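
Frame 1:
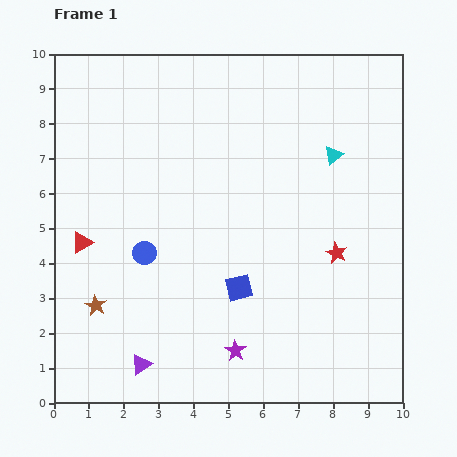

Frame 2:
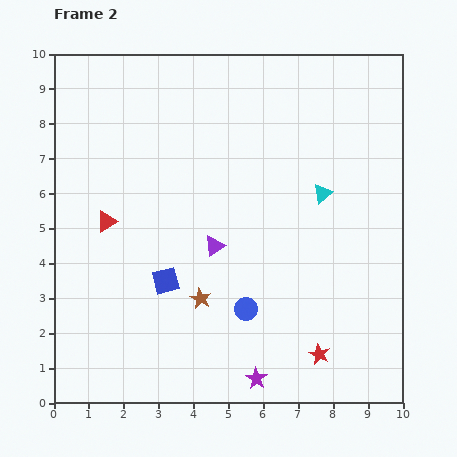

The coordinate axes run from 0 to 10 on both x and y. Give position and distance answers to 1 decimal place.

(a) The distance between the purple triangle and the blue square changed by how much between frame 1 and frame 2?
-1.9

Distance in frame 1: 3.6. Distance in frame 2: 1.7.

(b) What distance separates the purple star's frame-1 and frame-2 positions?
1.0

The purple star moved from (5.2, 1.5) to (5.8, 0.7), a distance of √(0.6² + 0.8²) ≈ 1.0.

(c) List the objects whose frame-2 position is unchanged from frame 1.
none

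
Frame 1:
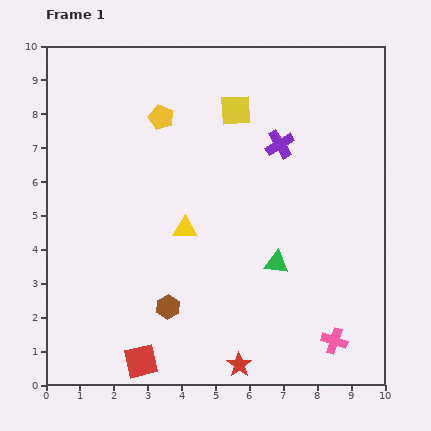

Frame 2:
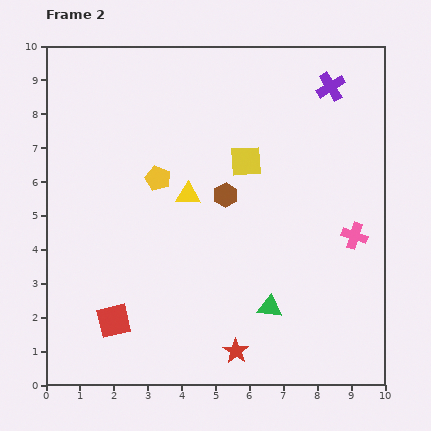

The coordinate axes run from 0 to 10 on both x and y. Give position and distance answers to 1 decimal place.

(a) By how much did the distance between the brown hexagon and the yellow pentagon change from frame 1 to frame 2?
-3.5

Distance in frame 1: 5.6. Distance in frame 2: 2.1.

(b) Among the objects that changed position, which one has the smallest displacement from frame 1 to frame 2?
the red star

(moved 0.4)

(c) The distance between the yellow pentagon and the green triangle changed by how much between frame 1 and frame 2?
-0.5

Distance in frame 1: 5.5. Distance in frame 2: 5.0.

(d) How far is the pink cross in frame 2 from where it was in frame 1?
3.2

The pink cross moved from (8.5, 1.3) to (9.1, 4.4), a distance of √(0.6² + 3.1²) ≈ 3.2.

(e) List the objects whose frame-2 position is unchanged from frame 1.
none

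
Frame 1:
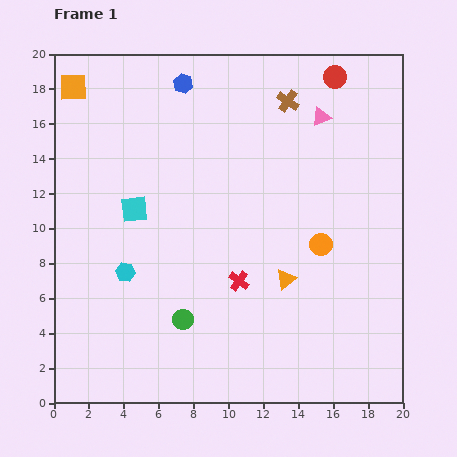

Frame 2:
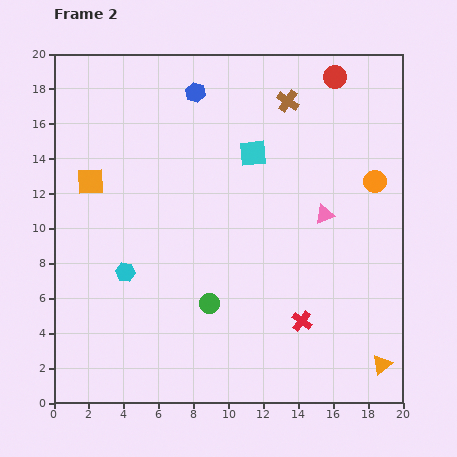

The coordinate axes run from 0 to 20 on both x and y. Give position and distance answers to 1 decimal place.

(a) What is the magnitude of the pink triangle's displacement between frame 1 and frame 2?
5.6

The pink triangle moved from (15.3, 16.4) to (15.5, 10.8), a distance of √(0.2² + 5.6²) ≈ 5.6.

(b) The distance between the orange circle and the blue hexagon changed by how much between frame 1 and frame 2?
-0.6

Distance in frame 1: 12.1. Distance in frame 2: 11.5.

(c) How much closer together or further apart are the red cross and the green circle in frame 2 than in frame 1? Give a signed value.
+1.5

Distance in frame 1: 3.9. Distance in frame 2: 5.4.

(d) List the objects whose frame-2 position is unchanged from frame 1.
the brown cross, the cyan hexagon, the red circle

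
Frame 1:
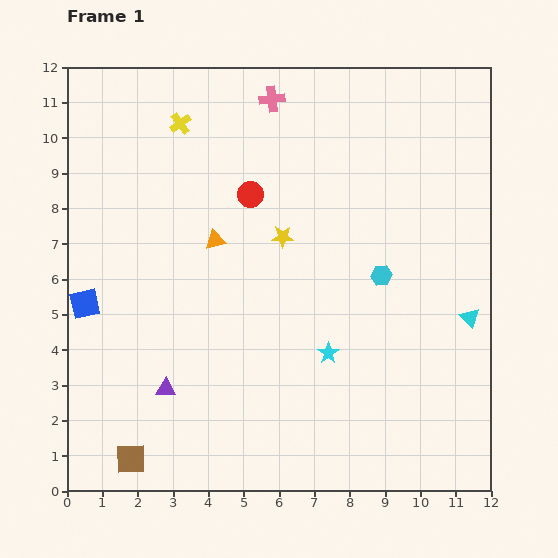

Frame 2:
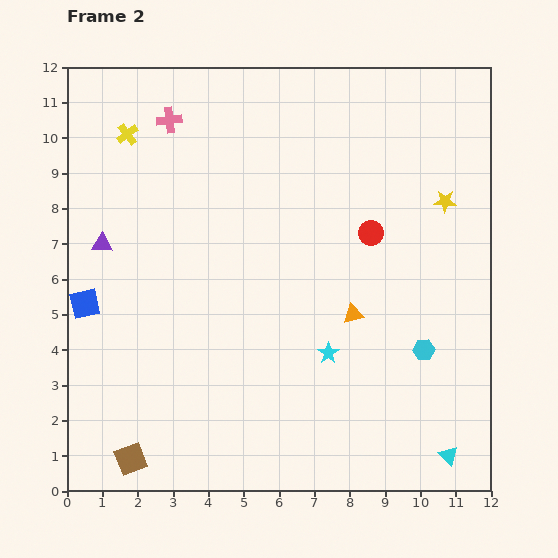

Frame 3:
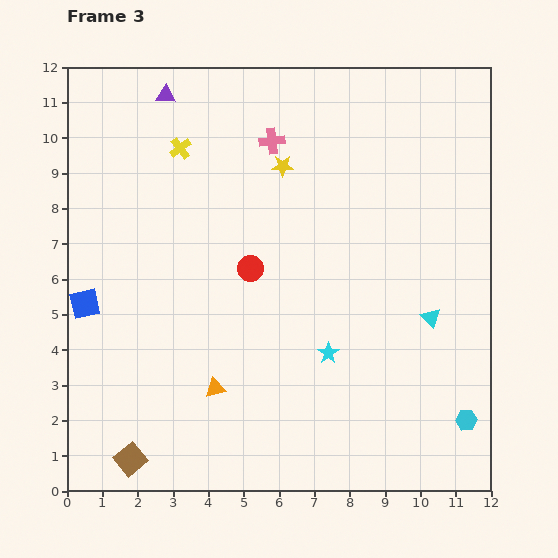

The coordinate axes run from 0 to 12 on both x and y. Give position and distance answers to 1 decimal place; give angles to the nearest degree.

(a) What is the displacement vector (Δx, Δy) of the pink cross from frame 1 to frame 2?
(-2.9, -0.6)

The pink cross was at (5.8, 11.1) in frame 1 and (2.9, 10.5) in frame 2.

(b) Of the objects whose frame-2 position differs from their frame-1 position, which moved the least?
the yellow cross

(moved 1.5)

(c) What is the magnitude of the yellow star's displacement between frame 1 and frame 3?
2.0

The yellow star moved from (6.1, 7.2) to (6.1, 9.2), a distance of √(0.0² + 2.0²) ≈ 2.0.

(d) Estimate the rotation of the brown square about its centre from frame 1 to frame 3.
38° counter-clockwise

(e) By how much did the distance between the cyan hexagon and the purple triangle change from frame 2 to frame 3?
+2.9

Distance in frame 2: 9.6. Distance in frame 3: 12.5.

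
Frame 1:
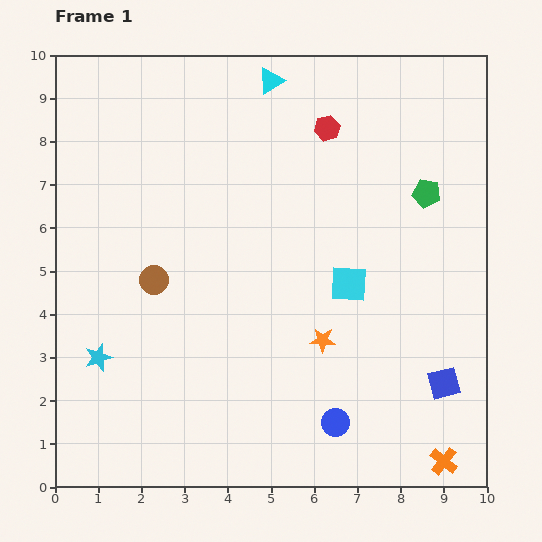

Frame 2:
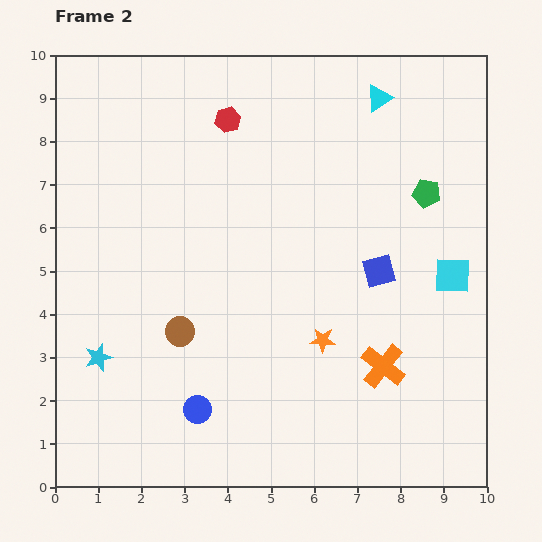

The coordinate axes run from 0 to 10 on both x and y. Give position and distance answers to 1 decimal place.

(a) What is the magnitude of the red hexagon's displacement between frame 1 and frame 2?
2.3

The red hexagon moved from (6.3, 8.3) to (4.0, 8.5), a distance of √(2.3² + 0.2²) ≈ 2.3.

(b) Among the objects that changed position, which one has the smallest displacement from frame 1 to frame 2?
the brown circle

(moved 1.3)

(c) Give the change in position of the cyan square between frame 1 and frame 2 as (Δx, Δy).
(2.4, 0.2)

The cyan square was at (6.8, 4.7) in frame 1 and (9.2, 4.9) in frame 2.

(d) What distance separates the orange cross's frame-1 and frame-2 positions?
2.6

The orange cross moved from (9.0, 0.6) to (7.6, 2.8), a distance of √(1.4² + 2.2²) ≈ 2.6.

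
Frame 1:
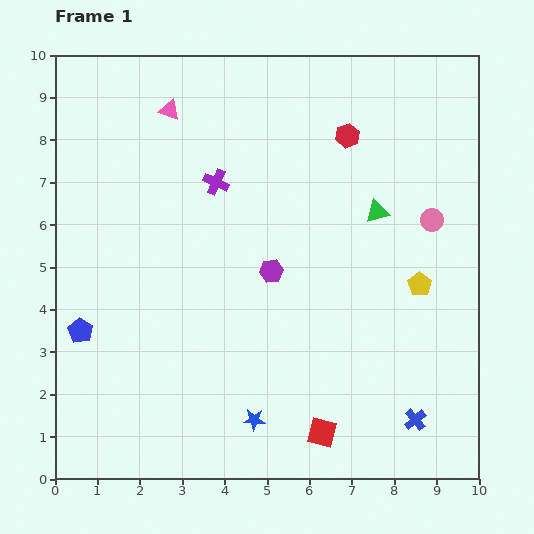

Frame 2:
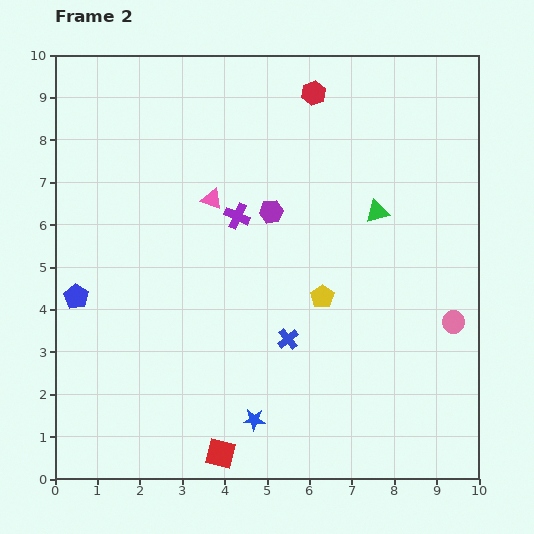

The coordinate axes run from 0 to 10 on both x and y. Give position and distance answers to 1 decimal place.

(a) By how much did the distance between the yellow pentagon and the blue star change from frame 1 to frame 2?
-1.7

Distance in frame 1: 5.0. Distance in frame 2: 3.3.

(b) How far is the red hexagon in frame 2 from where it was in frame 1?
1.3

The red hexagon moved from (6.9, 8.1) to (6.1, 9.1), a distance of √(0.8² + 1.0²) ≈ 1.3.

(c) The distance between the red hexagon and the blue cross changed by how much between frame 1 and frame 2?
-1.1

Distance in frame 1: 6.9. Distance in frame 2: 5.8.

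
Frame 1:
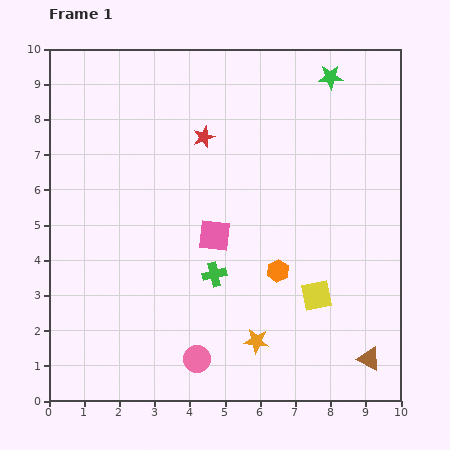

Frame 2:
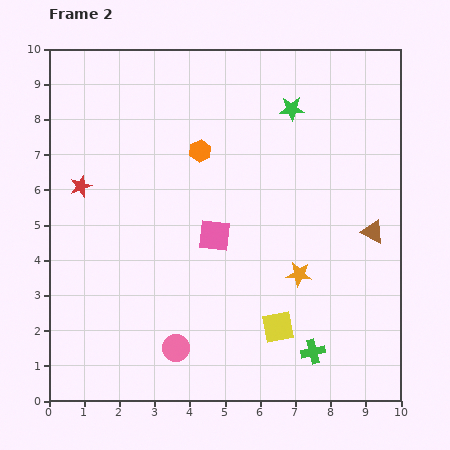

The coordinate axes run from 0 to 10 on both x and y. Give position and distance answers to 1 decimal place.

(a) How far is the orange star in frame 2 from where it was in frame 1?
2.2

The orange star moved from (5.9, 1.7) to (7.1, 3.6), a distance of √(1.2² + 1.9²) ≈ 2.2.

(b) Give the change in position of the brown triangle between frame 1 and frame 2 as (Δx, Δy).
(0.1, 3.6)

The brown triangle was at (9.1, 1.2) in frame 1 and (9.2, 4.8) in frame 2.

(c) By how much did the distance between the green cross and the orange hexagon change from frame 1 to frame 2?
+4.7

Distance in frame 1: 1.8. Distance in frame 2: 6.5.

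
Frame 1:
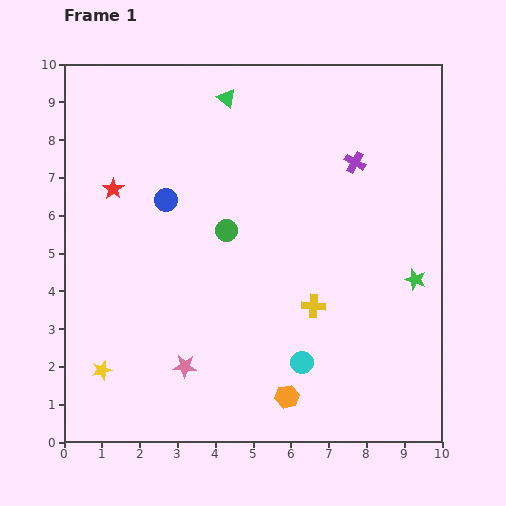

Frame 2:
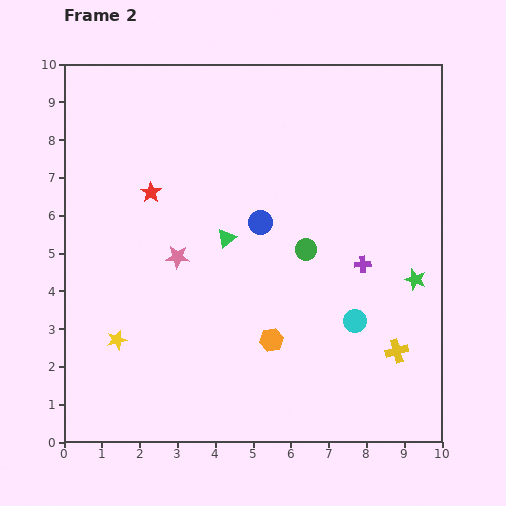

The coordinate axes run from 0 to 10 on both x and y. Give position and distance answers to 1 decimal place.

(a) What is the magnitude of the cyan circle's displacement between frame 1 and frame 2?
1.8

The cyan circle moved from (6.3, 2.1) to (7.7, 3.2), a distance of √(1.4² + 1.1²) ≈ 1.8.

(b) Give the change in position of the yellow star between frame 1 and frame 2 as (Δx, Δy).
(0.4, 0.8)

The yellow star was at (1.0, 1.9) in frame 1 and (1.4, 2.7) in frame 2.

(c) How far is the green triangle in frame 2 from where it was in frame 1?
3.7

The green triangle moved from (4.3, 9.1) to (4.3, 5.4), a distance of √(0.0² + 3.7²) ≈ 3.7.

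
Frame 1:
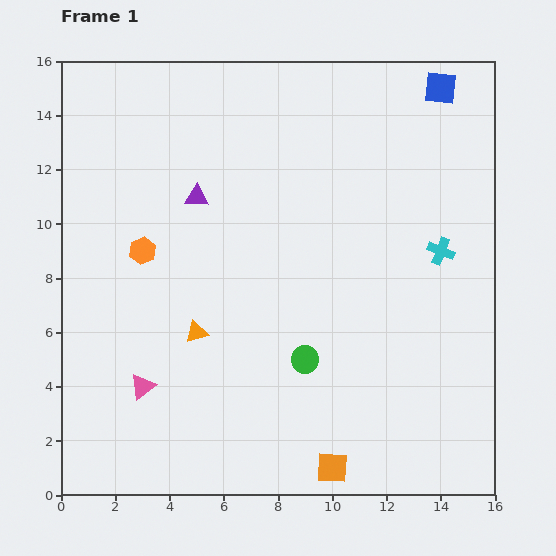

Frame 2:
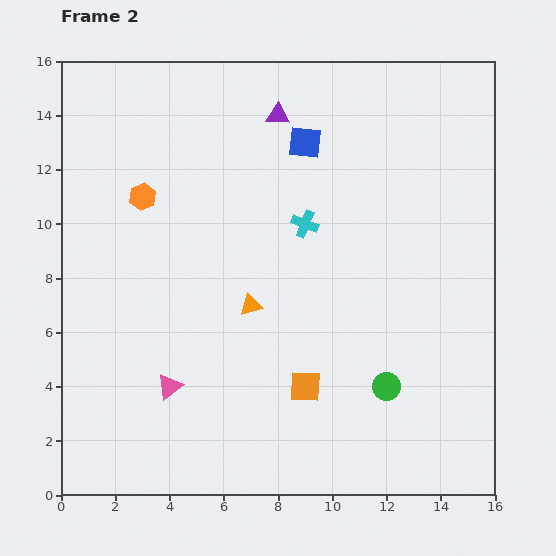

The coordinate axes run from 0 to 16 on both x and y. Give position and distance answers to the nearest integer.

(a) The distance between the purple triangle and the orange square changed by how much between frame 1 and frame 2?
-1

Distance in frame 1: 11. Distance in frame 2: 10.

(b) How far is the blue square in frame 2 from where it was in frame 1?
5

The blue square moved from (14, 15) to (9, 13), a distance of √(5² + 2²) ≈ 5.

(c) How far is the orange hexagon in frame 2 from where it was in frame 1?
2

The orange hexagon moved from (3, 9) to (3, 11), a distance of √(0² + 2²) ≈ 2.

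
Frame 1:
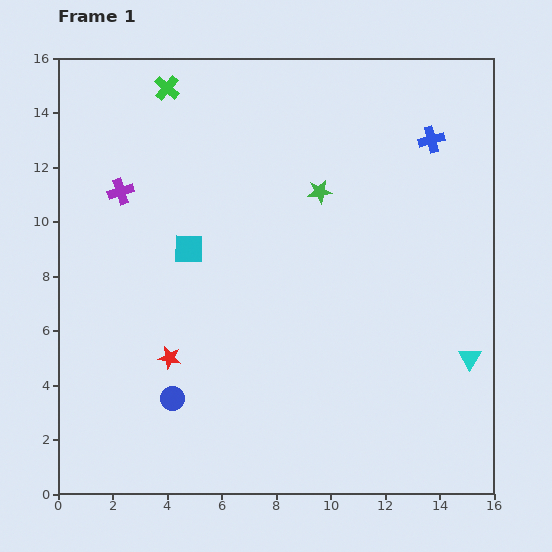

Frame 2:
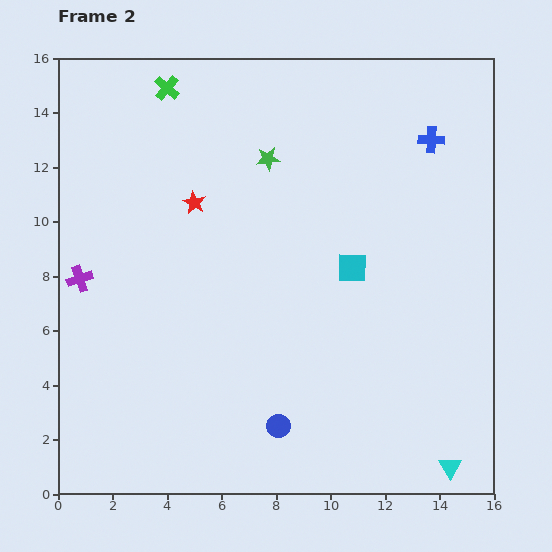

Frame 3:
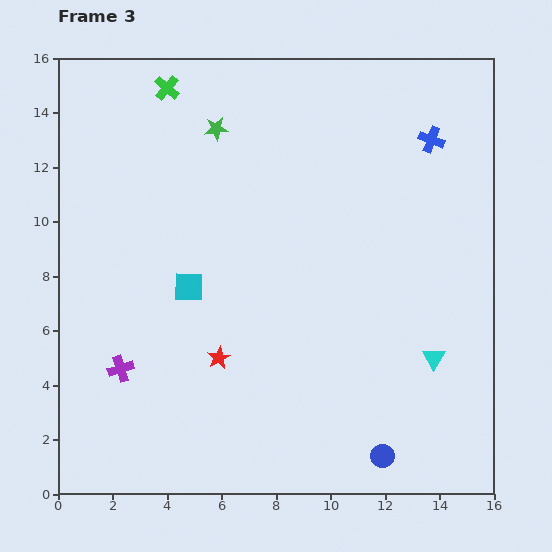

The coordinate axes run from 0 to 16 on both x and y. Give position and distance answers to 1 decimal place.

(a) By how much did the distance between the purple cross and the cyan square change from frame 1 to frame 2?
+6.7

Distance in frame 1: 3.3. Distance in frame 2: 10.0.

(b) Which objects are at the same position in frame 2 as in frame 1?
the green cross, the blue cross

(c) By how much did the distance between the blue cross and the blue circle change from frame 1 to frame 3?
-1.7

Distance in frame 1: 13.4. Distance in frame 3: 11.7.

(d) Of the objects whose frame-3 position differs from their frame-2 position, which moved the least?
the green star

(moved 2.2)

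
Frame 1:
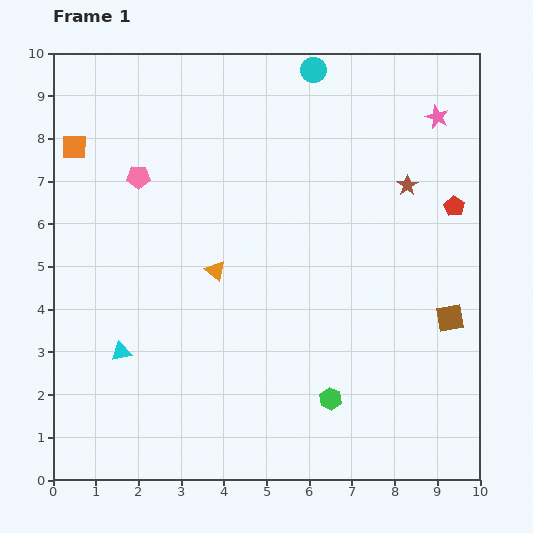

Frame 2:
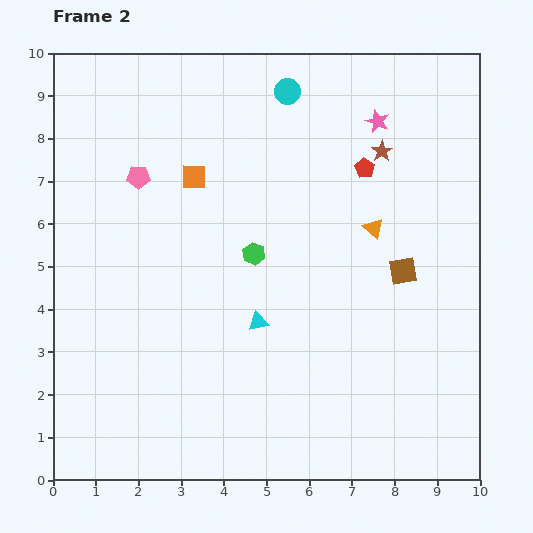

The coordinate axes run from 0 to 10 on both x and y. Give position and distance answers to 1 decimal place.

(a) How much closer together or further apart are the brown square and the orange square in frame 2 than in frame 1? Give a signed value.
-4.3

Distance in frame 1: 9.7. Distance in frame 2: 5.4.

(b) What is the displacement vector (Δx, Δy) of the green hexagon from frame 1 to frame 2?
(-1.8, 3.4)

The green hexagon was at (6.5, 1.9) in frame 1 and (4.7, 5.3) in frame 2.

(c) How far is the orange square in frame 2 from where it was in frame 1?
2.9

The orange square moved from (0.5, 7.8) to (3.3, 7.1), a distance of √(2.8² + 0.7²) ≈ 2.9.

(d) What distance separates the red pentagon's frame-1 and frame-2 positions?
2.3

The red pentagon moved from (9.4, 6.4) to (7.3, 7.3), a distance of √(2.1² + 0.9²) ≈ 2.3.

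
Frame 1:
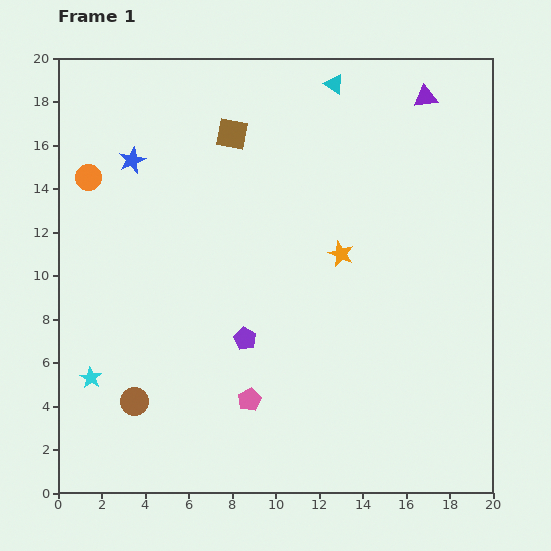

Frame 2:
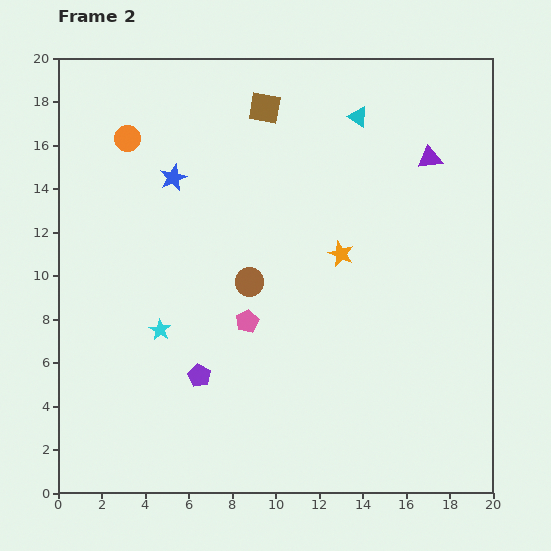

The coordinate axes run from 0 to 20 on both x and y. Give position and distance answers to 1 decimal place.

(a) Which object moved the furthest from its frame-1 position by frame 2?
the brown circle

(moved 7.6; next 3.9)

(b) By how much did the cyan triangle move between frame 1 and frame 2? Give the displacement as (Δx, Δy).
(1.1, -1.5)

The cyan triangle was at (12.7, 18.8) in frame 1 and (13.8, 17.3) in frame 2.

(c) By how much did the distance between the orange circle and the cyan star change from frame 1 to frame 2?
-0.3

Distance in frame 1: 9.2. Distance in frame 2: 8.9.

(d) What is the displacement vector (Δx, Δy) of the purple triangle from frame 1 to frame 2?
(0.2, -2.8)

The purple triangle was at (16.9, 18.2) in frame 1 and (17.1, 15.4) in frame 2.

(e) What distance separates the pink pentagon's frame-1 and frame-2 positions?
3.6

The pink pentagon moved from (8.8, 4.3) to (8.7, 7.9), a distance of √(0.1² + 3.6²) ≈ 3.6.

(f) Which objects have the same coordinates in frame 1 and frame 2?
the orange star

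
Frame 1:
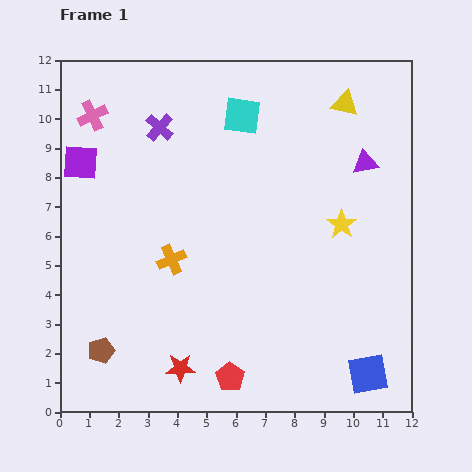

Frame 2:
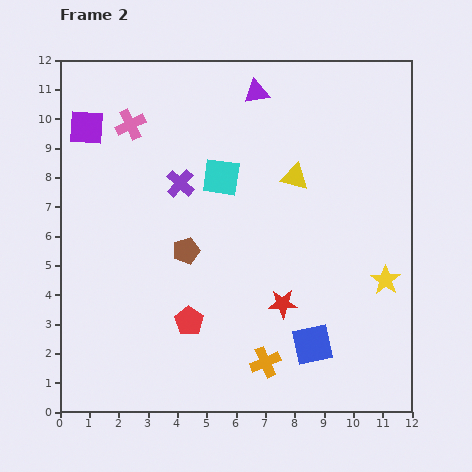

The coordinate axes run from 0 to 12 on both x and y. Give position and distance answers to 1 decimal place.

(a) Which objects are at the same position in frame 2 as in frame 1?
none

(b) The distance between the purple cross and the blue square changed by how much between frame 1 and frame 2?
-3.9

Distance in frame 1: 11.0. Distance in frame 2: 7.1.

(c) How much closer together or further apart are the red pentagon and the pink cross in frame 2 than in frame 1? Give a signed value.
-3.1

Distance in frame 1: 10.1. Distance in frame 2: 7.0.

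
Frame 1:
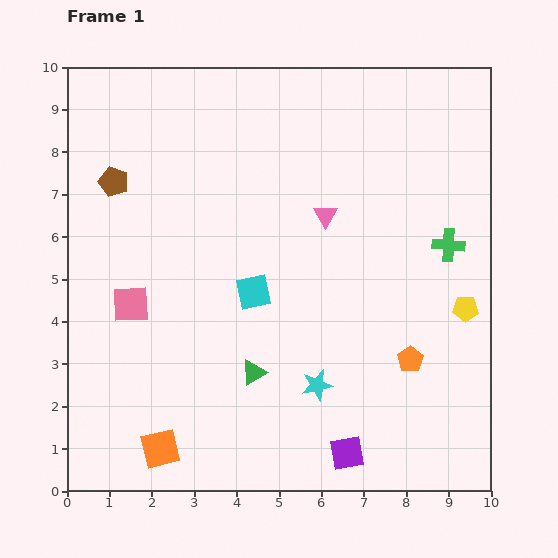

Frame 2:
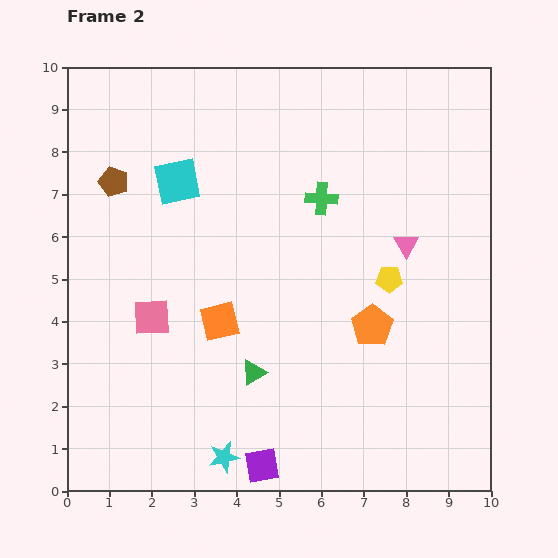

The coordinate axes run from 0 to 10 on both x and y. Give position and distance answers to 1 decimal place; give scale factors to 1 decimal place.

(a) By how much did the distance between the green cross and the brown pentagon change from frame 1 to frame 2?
-3.1

Distance in frame 1: 8.0. Distance in frame 2: 4.9.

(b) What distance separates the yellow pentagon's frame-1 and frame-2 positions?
1.9

The yellow pentagon moved from (9.4, 4.3) to (7.6, 5.0), a distance of √(1.8² + 0.7²) ≈ 1.9.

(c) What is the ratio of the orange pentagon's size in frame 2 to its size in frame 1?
1.6×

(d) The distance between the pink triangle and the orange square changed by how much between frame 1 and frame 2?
-1.9

Distance in frame 1: 6.7. Distance in frame 2: 4.8.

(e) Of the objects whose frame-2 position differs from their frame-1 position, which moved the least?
the pink square

(moved 0.6)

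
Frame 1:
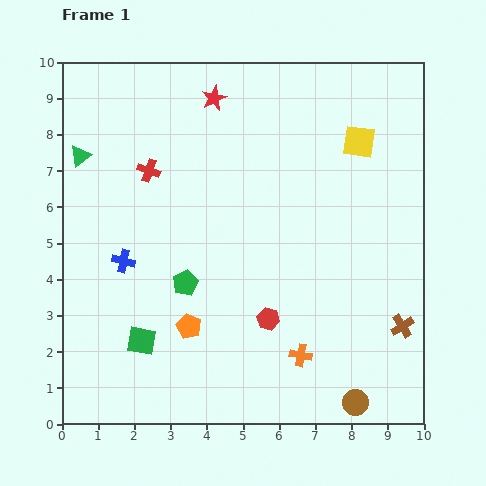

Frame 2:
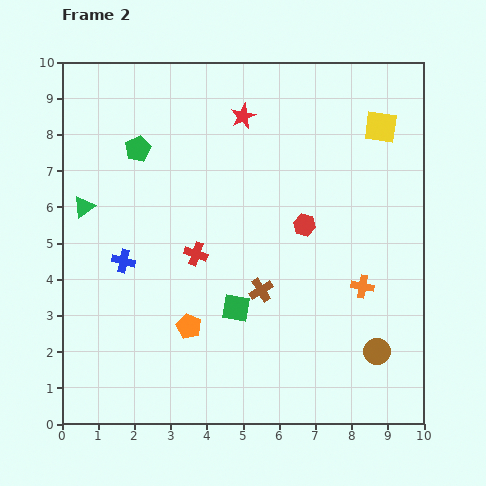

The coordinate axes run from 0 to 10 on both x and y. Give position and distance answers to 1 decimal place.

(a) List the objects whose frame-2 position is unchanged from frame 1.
the orange pentagon, the blue cross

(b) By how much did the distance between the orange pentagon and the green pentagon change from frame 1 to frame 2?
+3.9

Distance in frame 1: 1.2. Distance in frame 2: 5.1.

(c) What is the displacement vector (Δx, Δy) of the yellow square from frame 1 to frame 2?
(0.6, 0.4)

The yellow square was at (8.2, 7.8) in frame 1 and (8.8, 8.2) in frame 2.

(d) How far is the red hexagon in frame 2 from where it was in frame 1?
2.8

The red hexagon moved from (5.7, 2.9) to (6.7, 5.5), a distance of √(1.0² + 2.6²) ≈ 2.8.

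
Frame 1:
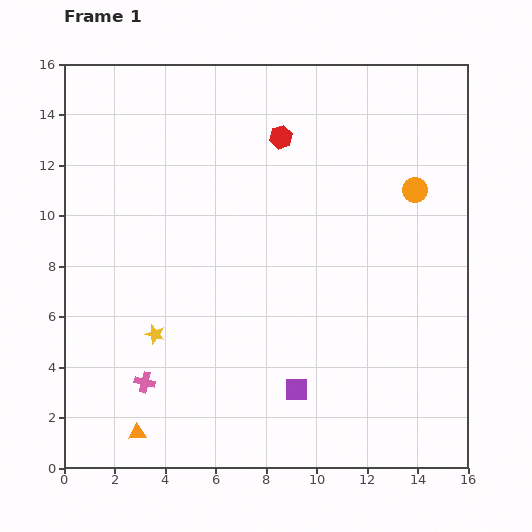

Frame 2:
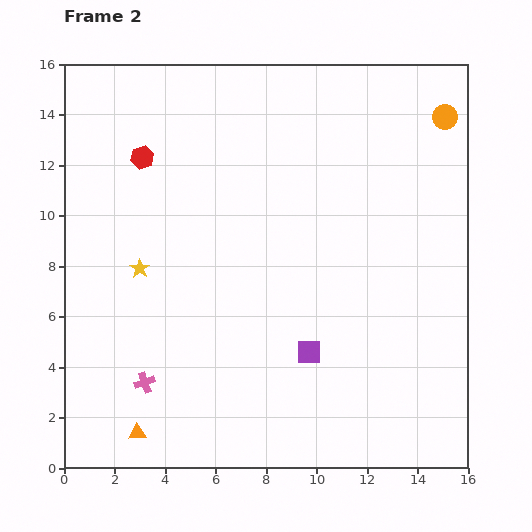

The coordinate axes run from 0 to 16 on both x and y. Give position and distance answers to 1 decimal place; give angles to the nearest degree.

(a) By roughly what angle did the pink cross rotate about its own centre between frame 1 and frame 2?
33° counter-clockwise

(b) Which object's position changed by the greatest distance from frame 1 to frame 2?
the red hexagon

(moved 5.6; next 3.1)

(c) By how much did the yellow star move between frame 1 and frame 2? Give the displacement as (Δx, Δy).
(-0.6, 2.6)

The yellow star was at (3.6, 5.3) in frame 1 and (3.0, 7.9) in frame 2.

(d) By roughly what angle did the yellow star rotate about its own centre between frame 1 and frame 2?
18° clockwise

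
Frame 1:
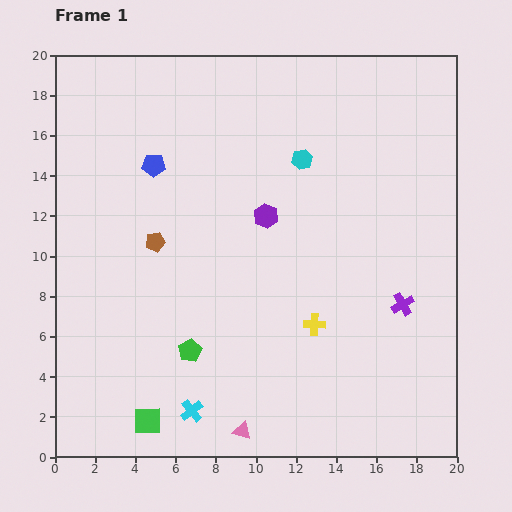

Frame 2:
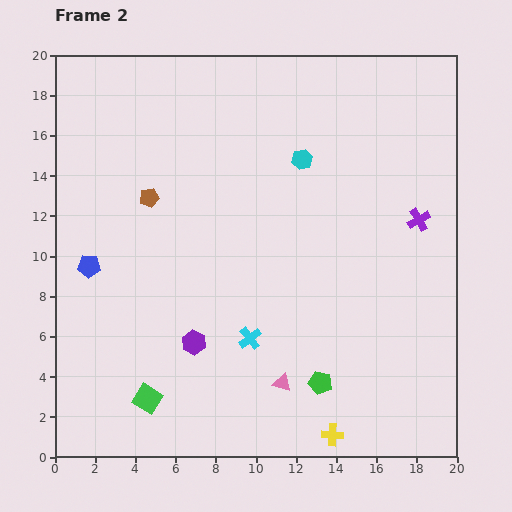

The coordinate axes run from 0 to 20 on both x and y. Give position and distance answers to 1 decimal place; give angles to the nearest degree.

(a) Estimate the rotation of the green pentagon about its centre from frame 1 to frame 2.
31° counter-clockwise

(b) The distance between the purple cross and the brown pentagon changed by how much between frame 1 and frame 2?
+0.7

Distance in frame 1: 12.7. Distance in frame 2: 13.4.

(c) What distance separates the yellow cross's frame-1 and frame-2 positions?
5.6

The yellow cross moved from (12.9, 6.6) to (13.8, 1.1), a distance of √(0.9² + 5.5²) ≈ 5.6.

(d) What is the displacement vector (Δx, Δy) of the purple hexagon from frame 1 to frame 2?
(-3.6, -6.3)

The purple hexagon was at (10.5, 12.0) in frame 1 and (6.9, 5.7) in frame 2.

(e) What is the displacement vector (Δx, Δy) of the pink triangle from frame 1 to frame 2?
(2.0, 2.4)

The pink triangle was at (9.3, 1.3) in frame 1 and (11.3, 3.7) in frame 2.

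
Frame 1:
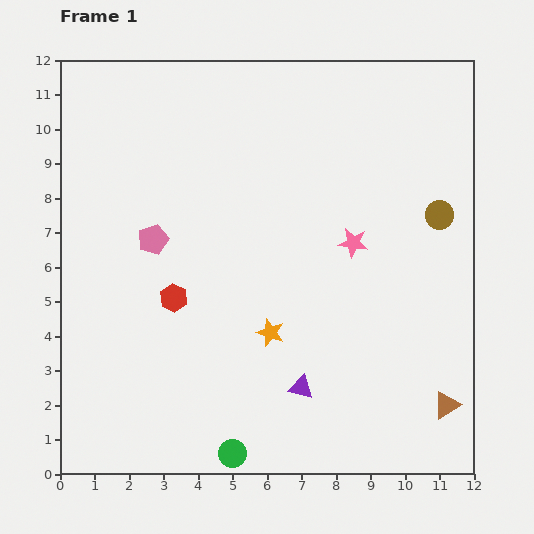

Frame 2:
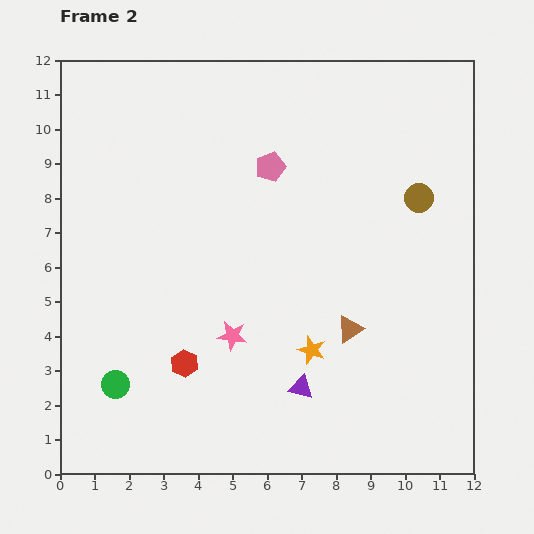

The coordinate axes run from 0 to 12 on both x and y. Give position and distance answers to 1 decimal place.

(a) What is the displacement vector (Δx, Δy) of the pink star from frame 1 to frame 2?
(-3.5, -2.7)

The pink star was at (8.5, 6.7) in frame 1 and (5.0, 4.0) in frame 2.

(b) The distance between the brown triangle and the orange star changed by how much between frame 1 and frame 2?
-4.2

Distance in frame 1: 5.5. Distance in frame 2: 1.3.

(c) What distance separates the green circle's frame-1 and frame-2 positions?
3.9

The green circle moved from (5.0, 0.6) to (1.6, 2.6), a distance of √(3.4² + 2.0²) ≈ 3.9.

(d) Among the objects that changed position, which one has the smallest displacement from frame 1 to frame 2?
the brown circle

(moved 0.8)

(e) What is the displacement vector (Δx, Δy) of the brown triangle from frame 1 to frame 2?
(-2.8, 2.2)

The brown triangle was at (11.2, 2.0) in frame 1 and (8.4, 4.2) in frame 2.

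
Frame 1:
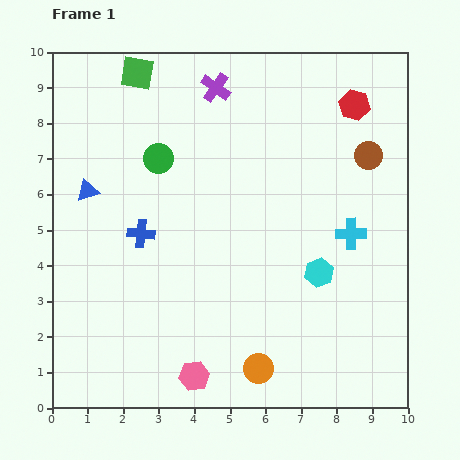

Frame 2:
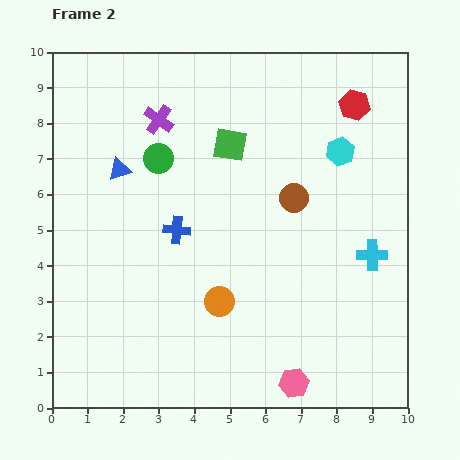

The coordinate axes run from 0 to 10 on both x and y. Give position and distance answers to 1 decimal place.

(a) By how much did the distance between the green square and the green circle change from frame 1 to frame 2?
-0.5

Distance in frame 1: 2.5. Distance in frame 2: 2.0.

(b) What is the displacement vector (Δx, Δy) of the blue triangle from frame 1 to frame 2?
(0.9, 0.6)

The blue triangle was at (1.0, 6.1) in frame 1 and (1.9, 6.7) in frame 2.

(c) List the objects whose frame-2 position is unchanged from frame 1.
the green circle, the red hexagon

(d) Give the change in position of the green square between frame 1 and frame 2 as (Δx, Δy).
(2.6, -2.0)

The green square was at (2.4, 9.4) in frame 1 and (5.0, 7.4) in frame 2.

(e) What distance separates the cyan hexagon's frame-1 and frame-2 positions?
3.5

The cyan hexagon moved from (7.5, 3.8) to (8.1, 7.2), a distance of √(0.6² + 3.4²) ≈ 3.5.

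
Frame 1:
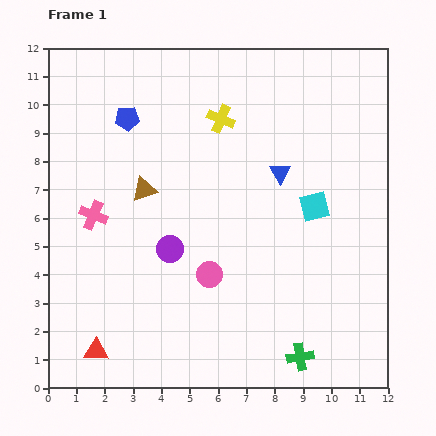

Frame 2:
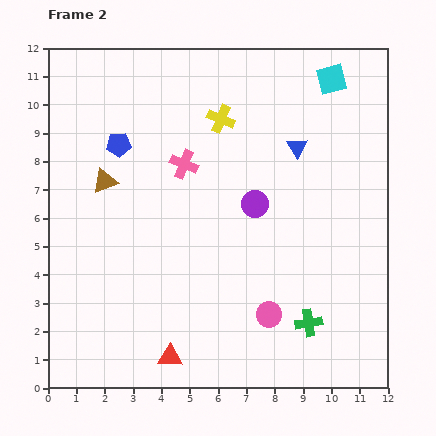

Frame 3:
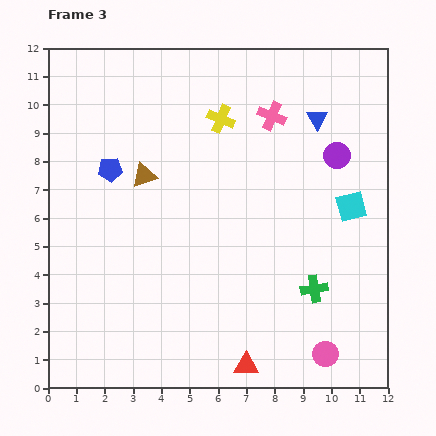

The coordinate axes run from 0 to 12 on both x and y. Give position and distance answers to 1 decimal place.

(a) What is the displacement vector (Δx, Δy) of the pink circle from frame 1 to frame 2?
(2.1, -1.4)

The pink circle was at (5.7, 4.0) in frame 1 and (7.8, 2.6) in frame 2.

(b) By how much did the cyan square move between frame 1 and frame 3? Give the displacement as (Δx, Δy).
(1.3, 0.0)

The cyan square was at (9.4, 6.4) in frame 1 and (10.7, 6.4) in frame 3.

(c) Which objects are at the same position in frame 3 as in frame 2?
the yellow cross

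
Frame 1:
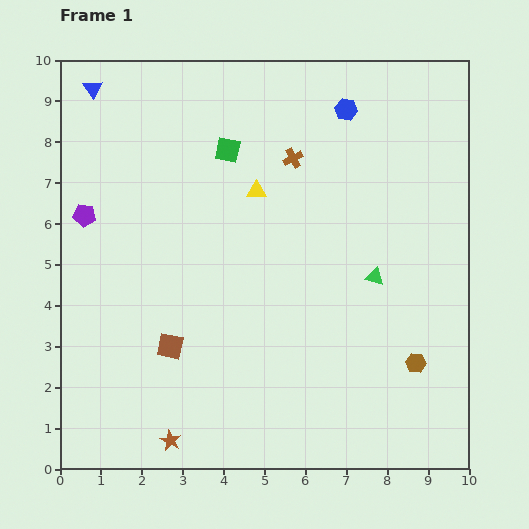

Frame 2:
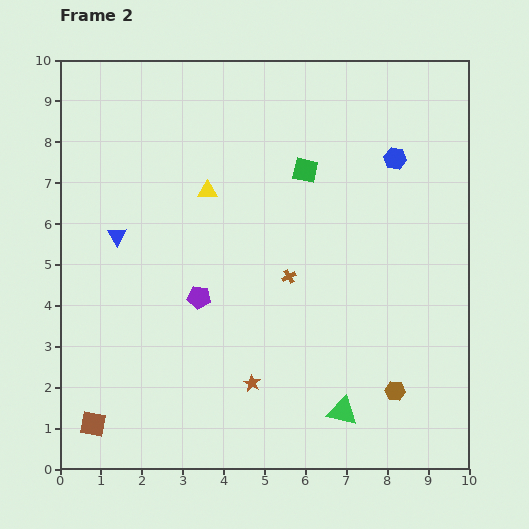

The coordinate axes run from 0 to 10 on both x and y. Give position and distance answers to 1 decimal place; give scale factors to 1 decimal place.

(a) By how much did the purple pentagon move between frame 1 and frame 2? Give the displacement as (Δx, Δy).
(2.8, -2.0)

The purple pentagon was at (0.6, 6.2) in frame 1 and (3.4, 4.2) in frame 2.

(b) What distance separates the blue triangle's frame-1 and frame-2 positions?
3.6

The blue triangle moved from (0.8, 9.3) to (1.4, 5.7), a distance of √(0.6² + 3.6²) ≈ 3.6.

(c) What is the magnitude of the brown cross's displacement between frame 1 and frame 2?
2.9

The brown cross moved from (5.7, 7.6) to (5.6, 4.7), a distance of √(0.1² + 2.9²) ≈ 2.9.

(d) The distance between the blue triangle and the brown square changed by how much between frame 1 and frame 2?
-2.0

Distance in frame 1: 6.6. Distance in frame 2: 4.6.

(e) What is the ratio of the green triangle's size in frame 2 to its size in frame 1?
1.6×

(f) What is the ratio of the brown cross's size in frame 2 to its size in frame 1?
0.7×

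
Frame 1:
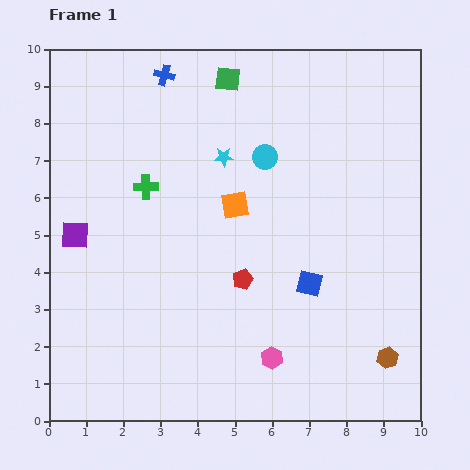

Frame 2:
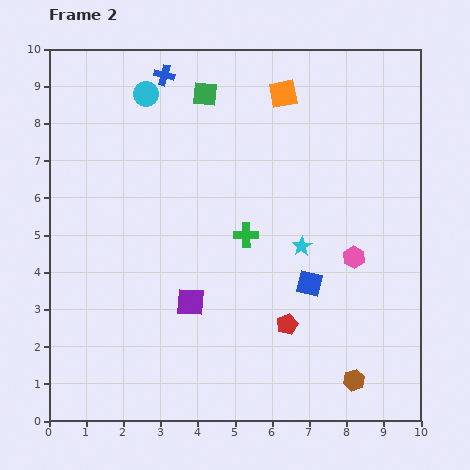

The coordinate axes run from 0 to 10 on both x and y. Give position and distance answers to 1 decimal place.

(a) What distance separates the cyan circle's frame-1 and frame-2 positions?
3.6

The cyan circle moved from (5.8, 7.1) to (2.6, 8.8), a distance of √(3.2² + 1.7²) ≈ 3.6.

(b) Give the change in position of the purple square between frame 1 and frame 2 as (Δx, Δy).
(3.1, -1.8)

The purple square was at (0.7, 5.0) in frame 1 and (3.8, 3.2) in frame 2.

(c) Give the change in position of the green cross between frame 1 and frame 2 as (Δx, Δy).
(2.7, -1.3)

The green cross was at (2.6, 6.3) in frame 1 and (5.3, 5.0) in frame 2.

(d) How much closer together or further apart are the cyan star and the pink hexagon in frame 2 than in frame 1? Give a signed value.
-4.2

Distance in frame 1: 5.6. Distance in frame 2: 1.4.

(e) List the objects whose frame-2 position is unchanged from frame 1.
the blue square, the blue cross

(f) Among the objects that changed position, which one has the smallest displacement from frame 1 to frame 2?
the green square

(moved 0.7)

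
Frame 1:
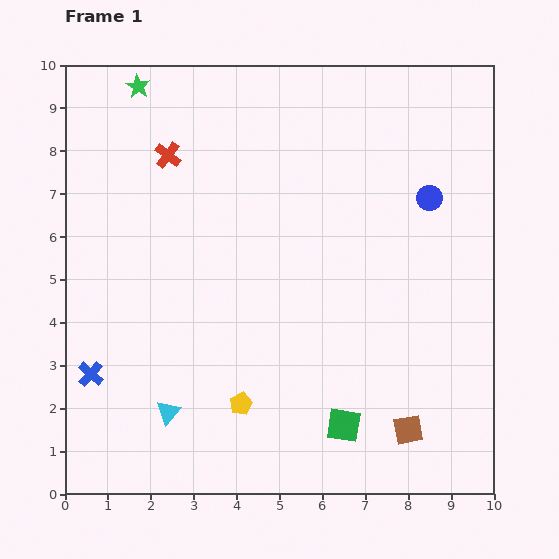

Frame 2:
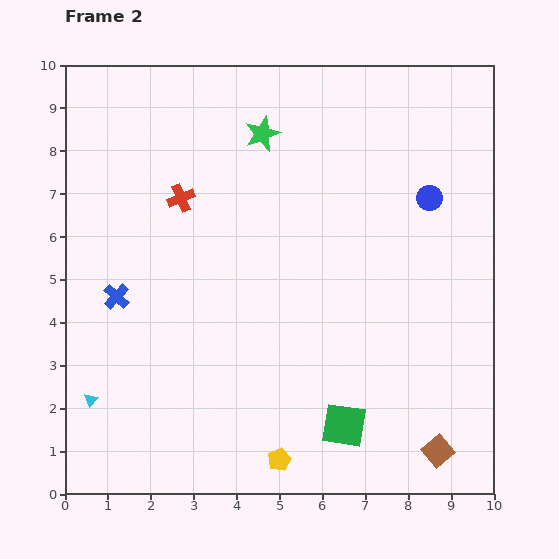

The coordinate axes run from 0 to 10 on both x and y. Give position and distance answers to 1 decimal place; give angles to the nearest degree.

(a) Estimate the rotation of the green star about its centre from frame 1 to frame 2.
21° clockwise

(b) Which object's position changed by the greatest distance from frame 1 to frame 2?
the green star

(moved 3.1; next 1.9)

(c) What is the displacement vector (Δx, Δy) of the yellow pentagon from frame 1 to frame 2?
(0.9, -1.3)

The yellow pentagon was at (4.1, 2.1) in frame 1 and (5.0, 0.8) in frame 2.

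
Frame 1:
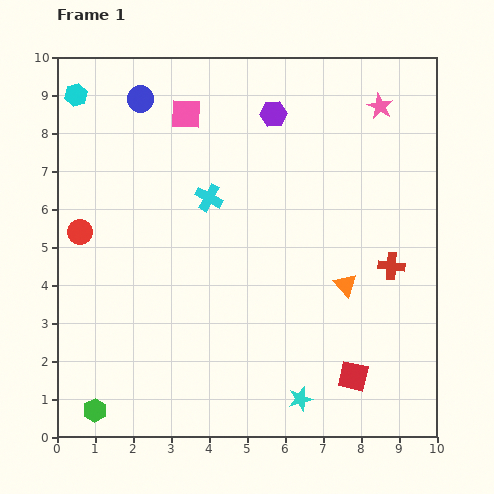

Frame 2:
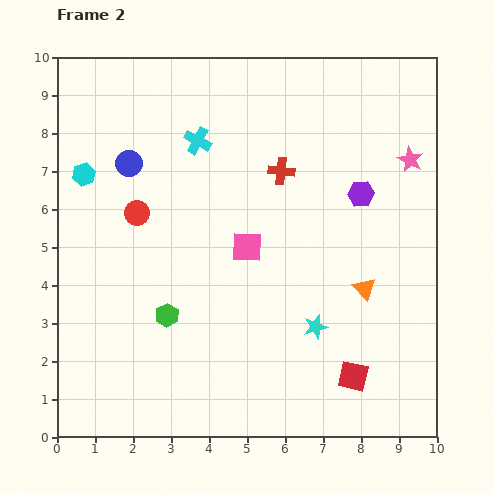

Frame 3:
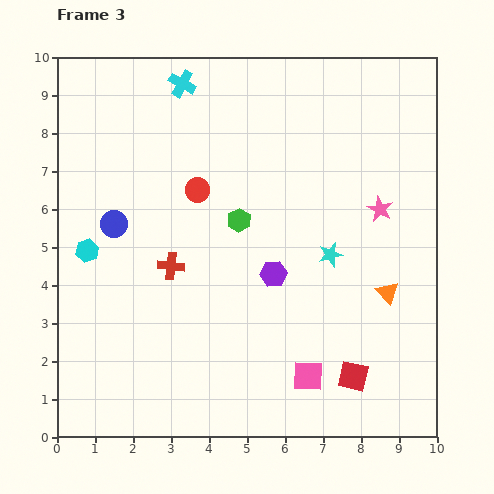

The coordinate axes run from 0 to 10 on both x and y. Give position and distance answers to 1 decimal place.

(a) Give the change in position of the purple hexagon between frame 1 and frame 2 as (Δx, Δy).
(2.3, -2.1)

The purple hexagon was at (5.7, 8.5) in frame 1 and (8.0, 6.4) in frame 2.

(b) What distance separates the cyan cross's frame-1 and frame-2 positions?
1.5

The cyan cross moved from (4.0, 6.3) to (3.7, 7.8), a distance of √(0.3² + 1.5²) ≈ 1.5.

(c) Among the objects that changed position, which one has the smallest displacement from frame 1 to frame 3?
the orange triangle

(moved 1.1)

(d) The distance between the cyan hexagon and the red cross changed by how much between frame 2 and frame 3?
-3.0

Distance in frame 2: 5.2. Distance in frame 3: 2.2.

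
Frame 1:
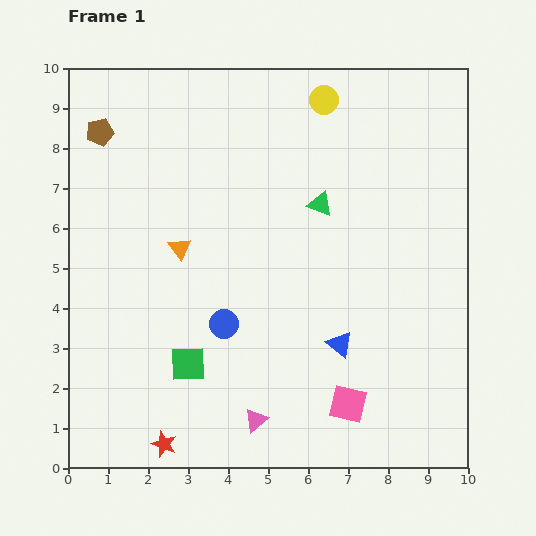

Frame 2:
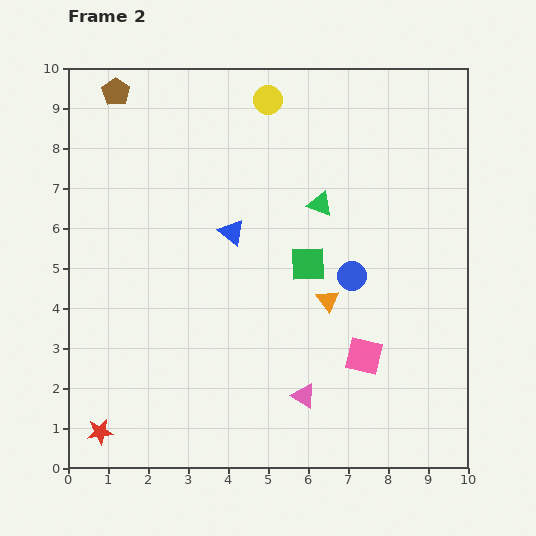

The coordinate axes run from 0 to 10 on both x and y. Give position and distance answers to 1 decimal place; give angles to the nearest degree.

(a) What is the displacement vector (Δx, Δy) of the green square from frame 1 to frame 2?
(3.0, 2.5)

The green square was at (3.0, 2.6) in frame 1 and (6.0, 5.1) in frame 2.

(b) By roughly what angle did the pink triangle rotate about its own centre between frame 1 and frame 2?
51° counter-clockwise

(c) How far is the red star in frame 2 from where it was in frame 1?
1.6

The red star moved from (2.4, 0.6) to (0.8, 0.9), a distance of √(1.6² + 0.3²) ≈ 1.6.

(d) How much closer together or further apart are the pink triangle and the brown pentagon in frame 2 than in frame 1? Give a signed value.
+0.7

Distance in frame 1: 8.2. Distance in frame 2: 8.9.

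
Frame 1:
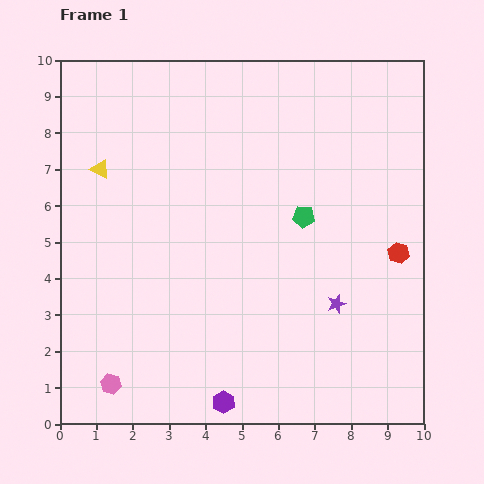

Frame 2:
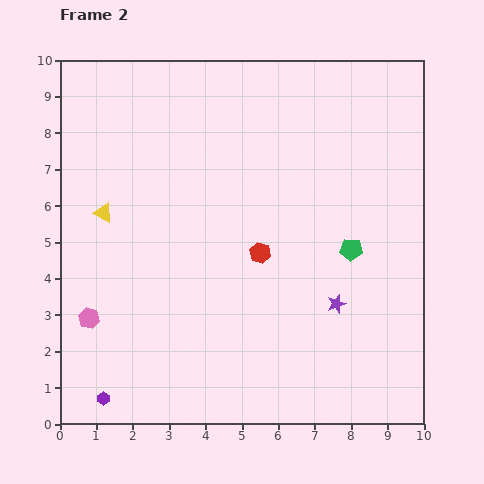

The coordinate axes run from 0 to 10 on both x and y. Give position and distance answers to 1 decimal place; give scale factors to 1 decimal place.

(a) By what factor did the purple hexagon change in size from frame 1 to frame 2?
0.6×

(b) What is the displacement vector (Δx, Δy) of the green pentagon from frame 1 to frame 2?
(1.3, -0.9)

The green pentagon was at (6.7, 5.7) in frame 1 and (8.0, 4.8) in frame 2.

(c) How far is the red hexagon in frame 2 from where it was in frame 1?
3.8

The red hexagon moved from (9.3, 4.7) to (5.5, 4.7), a distance of √(3.8² + 0.0²) ≈ 3.8.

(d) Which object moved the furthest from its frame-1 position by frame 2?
the red hexagon

(moved 3.8; next 3.3)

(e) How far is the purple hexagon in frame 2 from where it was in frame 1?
3.3

The purple hexagon moved from (4.5, 0.6) to (1.2, 0.7), a distance of √(3.3² + 0.1²) ≈ 3.3.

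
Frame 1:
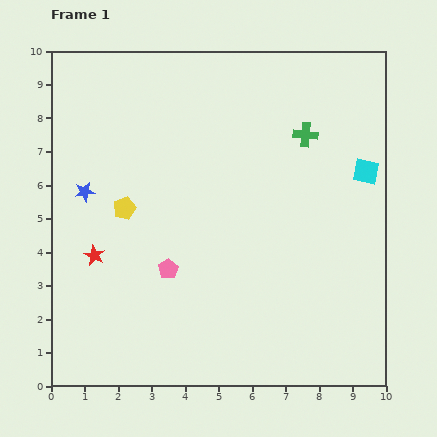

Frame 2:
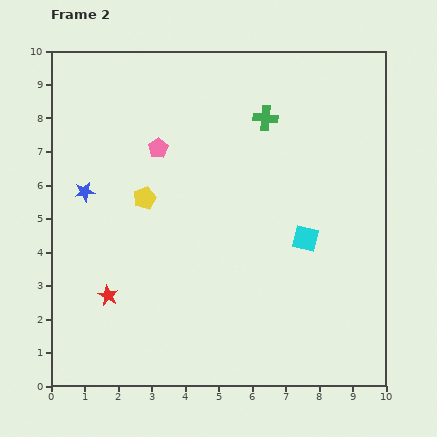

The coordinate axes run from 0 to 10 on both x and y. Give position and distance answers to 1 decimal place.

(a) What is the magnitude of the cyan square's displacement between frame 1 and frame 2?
2.7

The cyan square moved from (9.4, 6.4) to (7.6, 4.4), a distance of √(1.8² + 2.0²) ≈ 2.7.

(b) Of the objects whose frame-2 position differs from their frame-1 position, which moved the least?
the yellow pentagon

(moved 0.7)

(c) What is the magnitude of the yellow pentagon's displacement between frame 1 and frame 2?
0.7

The yellow pentagon moved from (2.2, 5.3) to (2.8, 5.6), a distance of √(0.6² + 0.3²) ≈ 0.7.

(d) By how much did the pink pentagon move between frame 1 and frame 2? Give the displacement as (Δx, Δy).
(-0.3, 3.6)

The pink pentagon was at (3.5, 3.5) in frame 1 and (3.2, 7.1) in frame 2.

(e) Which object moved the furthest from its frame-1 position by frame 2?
the pink pentagon

(moved 3.6; next 2.7)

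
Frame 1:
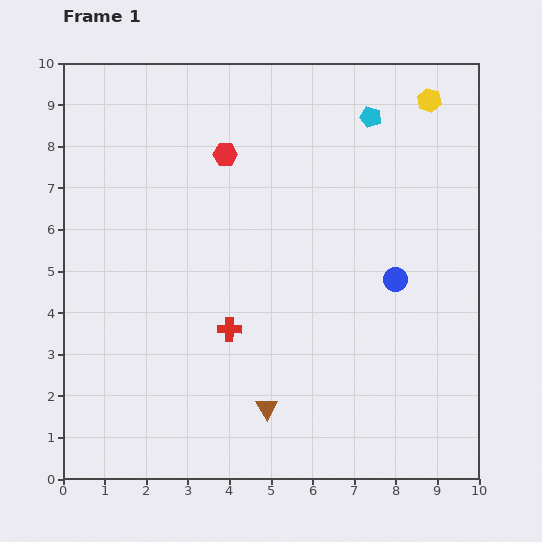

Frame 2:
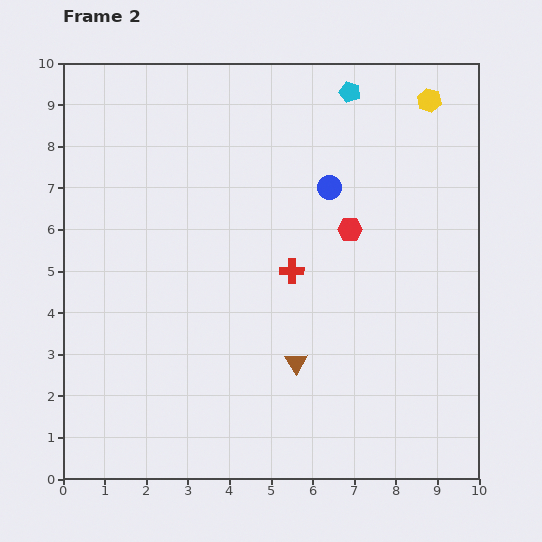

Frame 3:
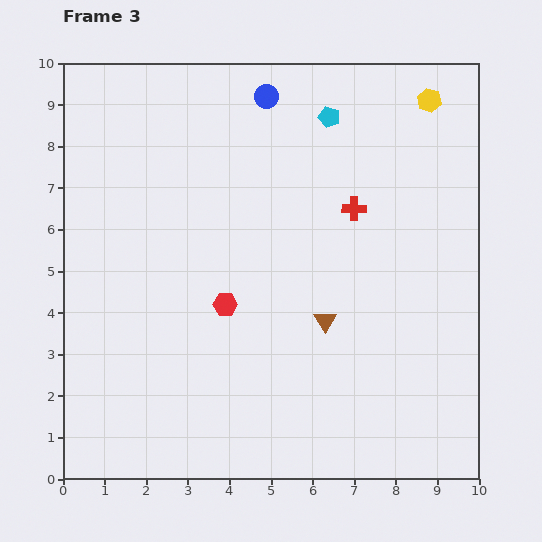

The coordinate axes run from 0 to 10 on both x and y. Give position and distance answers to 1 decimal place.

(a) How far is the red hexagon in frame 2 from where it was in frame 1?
3.5

The red hexagon moved from (3.9, 7.8) to (6.9, 6.0), a distance of √(3.0² + 1.8²) ≈ 3.5.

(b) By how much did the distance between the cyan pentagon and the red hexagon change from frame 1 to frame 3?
+1.5

Distance in frame 1: 3.6. Distance in frame 3: 5.1.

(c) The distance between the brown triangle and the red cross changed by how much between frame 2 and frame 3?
+0.6

Distance in frame 2: 2.2. Distance in frame 3: 2.8.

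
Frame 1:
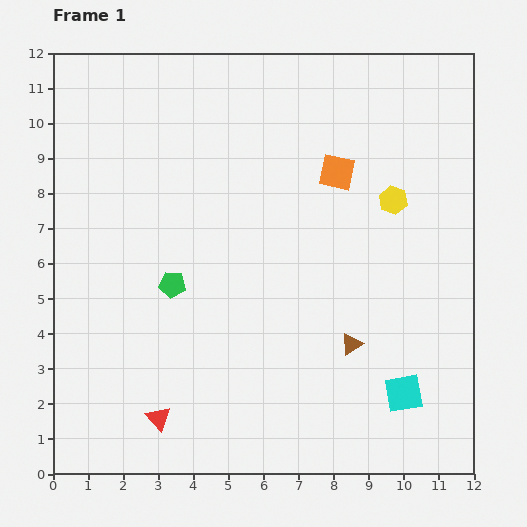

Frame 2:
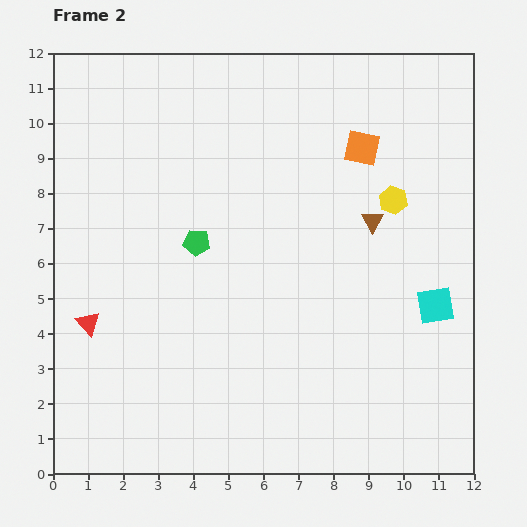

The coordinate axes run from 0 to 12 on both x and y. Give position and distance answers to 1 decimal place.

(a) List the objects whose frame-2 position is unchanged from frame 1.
the yellow hexagon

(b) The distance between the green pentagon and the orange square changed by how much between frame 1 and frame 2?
-0.3

Distance in frame 1: 5.7. Distance in frame 2: 5.4.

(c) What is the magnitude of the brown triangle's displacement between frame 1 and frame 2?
3.6

The brown triangle moved from (8.5, 3.7) to (9.1, 7.2), a distance of √(0.6² + 3.5²) ≈ 3.6.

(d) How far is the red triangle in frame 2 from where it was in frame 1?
3.4

The red triangle moved from (3.0, 1.6) to (1.0, 4.3), a distance of √(2.0² + 2.7²) ≈ 3.4.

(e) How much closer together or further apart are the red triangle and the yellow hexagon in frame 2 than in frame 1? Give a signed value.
+0.3

Distance in frame 1: 9.1. Distance in frame 2: 9.4.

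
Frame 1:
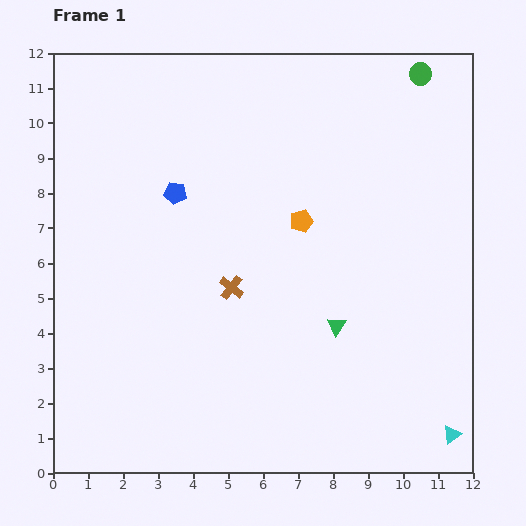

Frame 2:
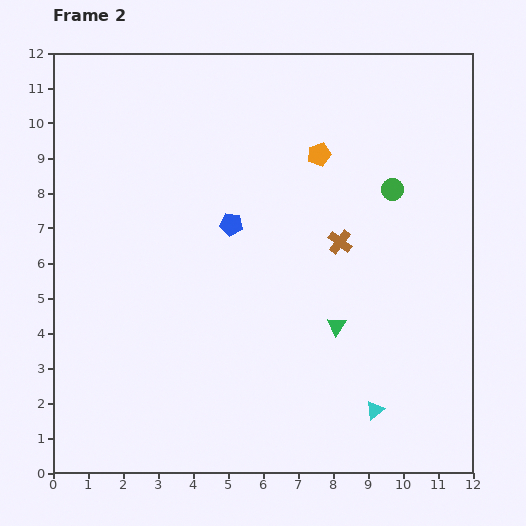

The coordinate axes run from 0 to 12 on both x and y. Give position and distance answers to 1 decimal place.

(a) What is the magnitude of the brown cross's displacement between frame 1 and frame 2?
3.4

The brown cross moved from (5.1, 5.3) to (8.2, 6.6), a distance of √(3.1² + 1.3²) ≈ 3.4.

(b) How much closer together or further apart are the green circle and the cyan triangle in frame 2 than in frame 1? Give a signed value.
-4.0

Distance in frame 1: 10.3. Distance in frame 2: 6.3.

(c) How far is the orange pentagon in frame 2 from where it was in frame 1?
2.0

The orange pentagon moved from (7.1, 7.2) to (7.6, 9.1), a distance of √(0.5² + 1.9²) ≈ 2.0.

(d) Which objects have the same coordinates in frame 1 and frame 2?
the green triangle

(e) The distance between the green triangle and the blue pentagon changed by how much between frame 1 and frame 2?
-1.8

Distance in frame 1: 6.0. Distance in frame 2: 4.2.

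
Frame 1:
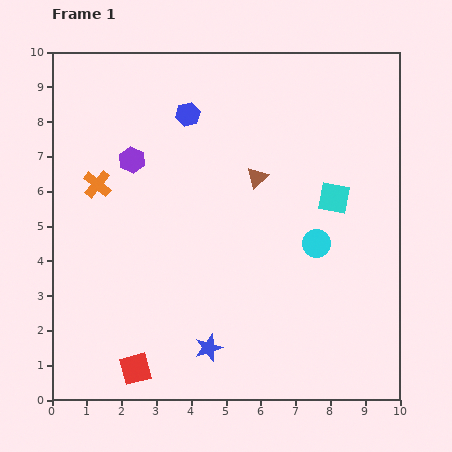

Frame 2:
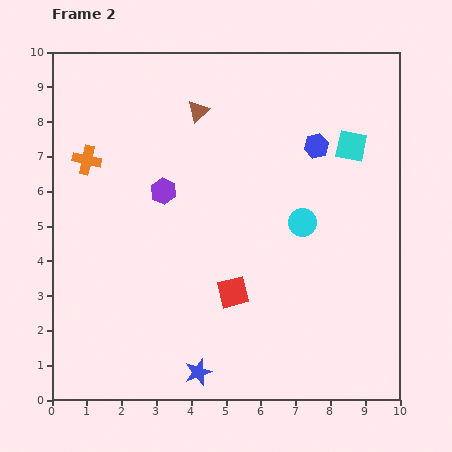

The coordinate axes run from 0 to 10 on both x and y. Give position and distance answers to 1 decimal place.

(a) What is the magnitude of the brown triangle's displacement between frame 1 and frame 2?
2.5

The brown triangle moved from (5.9, 6.4) to (4.2, 8.3), a distance of √(1.7² + 1.9²) ≈ 2.5.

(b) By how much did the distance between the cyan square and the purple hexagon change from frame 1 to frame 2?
-0.3

Distance in frame 1: 5.9. Distance in frame 2: 5.6.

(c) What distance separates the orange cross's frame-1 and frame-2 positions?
0.8

The orange cross moved from (1.3, 6.2) to (1.0, 6.9), a distance of √(0.3² + 0.7²) ≈ 0.8.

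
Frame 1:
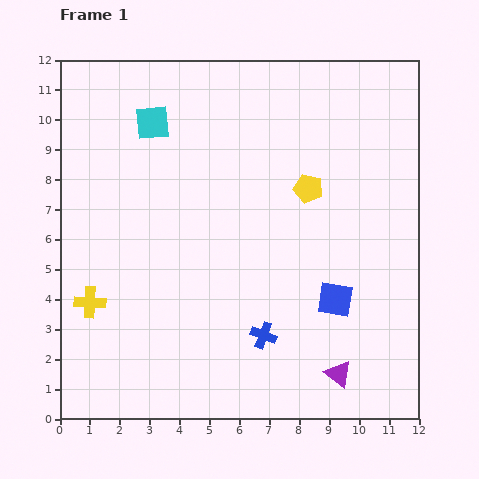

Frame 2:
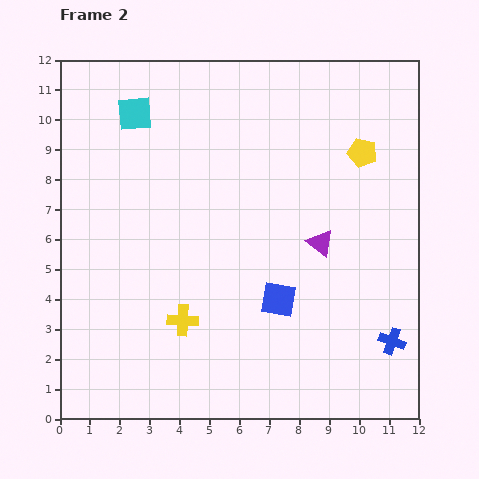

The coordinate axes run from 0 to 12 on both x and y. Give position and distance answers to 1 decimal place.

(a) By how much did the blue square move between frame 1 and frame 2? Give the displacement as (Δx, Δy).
(-1.9, 0.0)

The blue square was at (9.2, 4.0) in frame 1 and (7.3, 4.0) in frame 2.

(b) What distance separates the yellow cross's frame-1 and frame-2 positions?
3.2

The yellow cross moved from (1.0, 3.9) to (4.1, 3.3), a distance of √(3.1² + 0.6²) ≈ 3.2.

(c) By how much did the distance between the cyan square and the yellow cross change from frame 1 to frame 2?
+0.7

Distance in frame 1: 6.4. Distance in frame 2: 7.1.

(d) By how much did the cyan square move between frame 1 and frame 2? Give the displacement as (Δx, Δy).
(-0.6, 0.3)

The cyan square was at (3.1, 9.9) in frame 1 and (2.5, 10.2) in frame 2.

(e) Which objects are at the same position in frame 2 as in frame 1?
none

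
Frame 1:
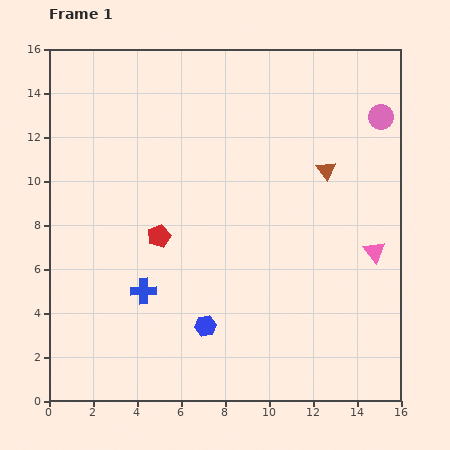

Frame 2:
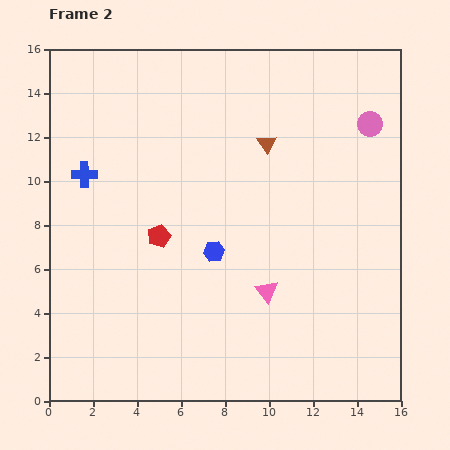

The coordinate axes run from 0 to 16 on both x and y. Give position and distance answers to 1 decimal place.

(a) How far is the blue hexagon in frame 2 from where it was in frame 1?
3.4

The blue hexagon moved from (7.1, 3.4) to (7.5, 6.8), a distance of √(0.4² + 3.4²) ≈ 3.4.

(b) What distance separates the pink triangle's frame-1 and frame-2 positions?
5.2

The pink triangle moved from (14.8, 6.8) to (9.9, 5.0), a distance of √(4.9² + 1.8²) ≈ 5.2.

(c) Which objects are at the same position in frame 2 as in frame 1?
the red pentagon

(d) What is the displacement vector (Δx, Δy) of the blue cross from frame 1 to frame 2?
(-2.7, 5.3)

The blue cross was at (4.3, 5.0) in frame 1 and (1.6, 10.3) in frame 2.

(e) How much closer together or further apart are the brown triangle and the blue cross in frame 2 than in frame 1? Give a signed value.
-1.6

Distance in frame 1: 10.0. Distance in frame 2: 8.4.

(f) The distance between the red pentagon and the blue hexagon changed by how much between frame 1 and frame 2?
-2.0

Distance in frame 1: 4.6. Distance in frame 2: 2.6.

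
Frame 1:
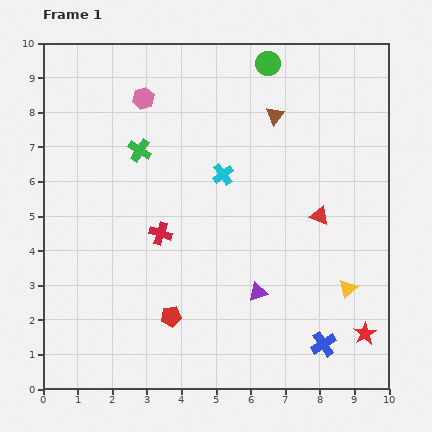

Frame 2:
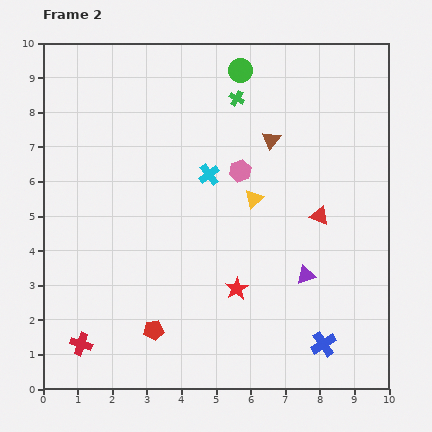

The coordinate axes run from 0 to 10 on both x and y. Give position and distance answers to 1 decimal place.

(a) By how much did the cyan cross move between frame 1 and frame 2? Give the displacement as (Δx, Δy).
(-0.4, 0.0)

The cyan cross was at (5.2, 6.2) in frame 1 and (4.8, 6.2) in frame 2.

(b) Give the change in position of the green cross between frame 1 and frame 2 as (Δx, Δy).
(2.8, 1.5)

The green cross was at (2.8, 6.9) in frame 1 and (5.6, 8.4) in frame 2.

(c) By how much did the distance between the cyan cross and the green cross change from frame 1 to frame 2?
-0.2

Distance in frame 1: 2.5. Distance in frame 2: 2.3.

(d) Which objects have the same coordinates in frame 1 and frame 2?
the blue cross, the red triangle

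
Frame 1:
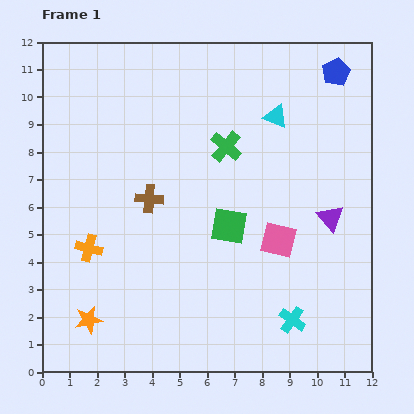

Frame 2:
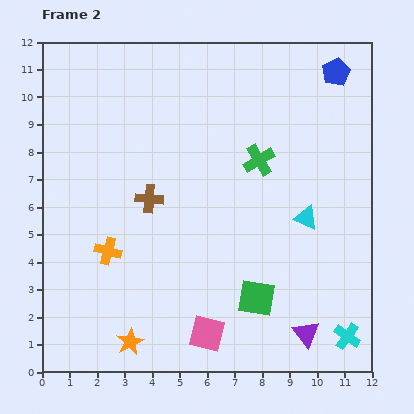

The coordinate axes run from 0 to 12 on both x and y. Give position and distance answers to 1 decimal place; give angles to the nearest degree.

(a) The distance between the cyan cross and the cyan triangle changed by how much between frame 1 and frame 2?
-2.8

Distance in frame 1: 7.4. Distance in frame 2: 4.6.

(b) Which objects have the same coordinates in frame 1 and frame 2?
the blue pentagon, the brown cross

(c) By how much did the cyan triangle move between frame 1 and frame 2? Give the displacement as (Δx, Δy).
(1.1, -3.7)

The cyan triangle was at (8.5, 9.3) in frame 1 and (9.6, 5.6) in frame 2.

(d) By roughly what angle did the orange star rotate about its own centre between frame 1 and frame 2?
16° counter-clockwise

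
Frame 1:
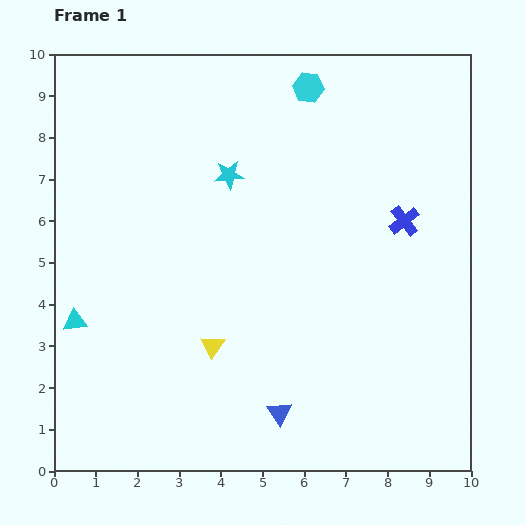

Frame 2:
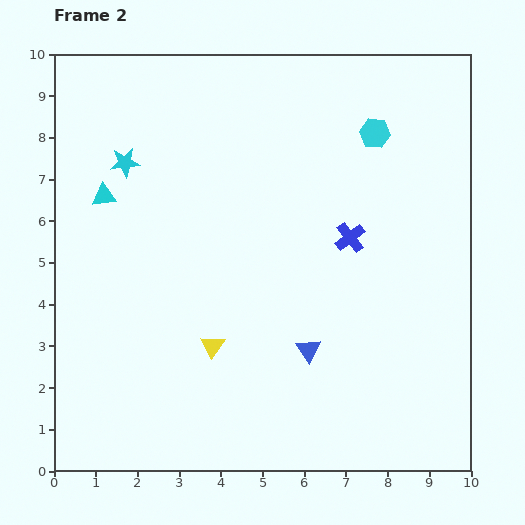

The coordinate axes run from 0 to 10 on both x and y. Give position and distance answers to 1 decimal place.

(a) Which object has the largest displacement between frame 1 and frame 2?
the cyan triangle

(moved 3.1; next 2.5)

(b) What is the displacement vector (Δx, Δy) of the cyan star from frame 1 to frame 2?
(-2.5, 0.3)

The cyan star was at (4.2, 7.1) in frame 1 and (1.7, 7.4) in frame 2.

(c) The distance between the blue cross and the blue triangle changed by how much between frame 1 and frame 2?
-2.6

Distance in frame 1: 5.5. Distance in frame 2: 2.9.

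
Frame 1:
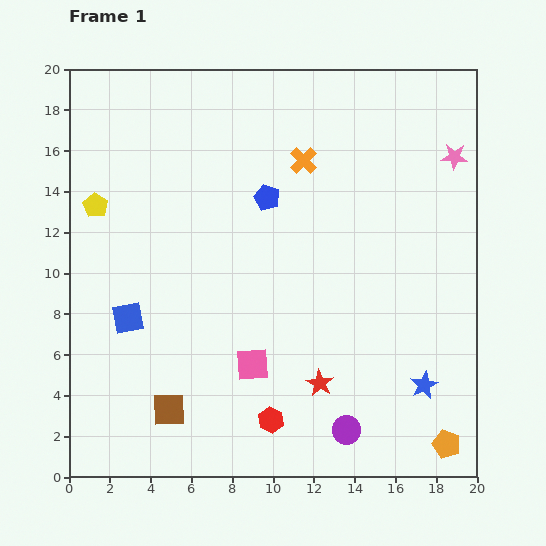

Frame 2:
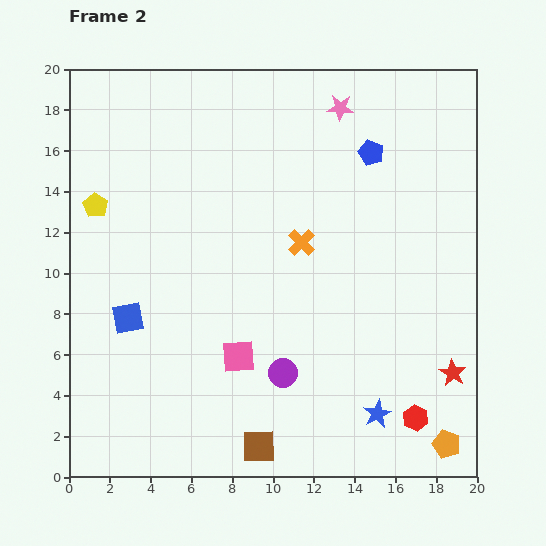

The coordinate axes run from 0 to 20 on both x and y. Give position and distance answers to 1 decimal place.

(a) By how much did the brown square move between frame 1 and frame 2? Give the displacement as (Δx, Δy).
(4.4, -1.8)

The brown square was at (4.9, 3.3) in frame 1 and (9.3, 1.5) in frame 2.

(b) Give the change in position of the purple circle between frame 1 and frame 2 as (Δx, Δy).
(-3.1, 2.8)

The purple circle was at (13.6, 2.3) in frame 1 and (10.5, 5.1) in frame 2.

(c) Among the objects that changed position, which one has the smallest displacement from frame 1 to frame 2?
the pink square

(moved 0.8)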